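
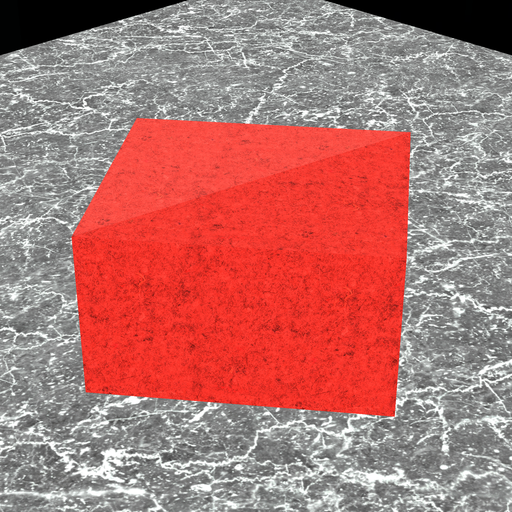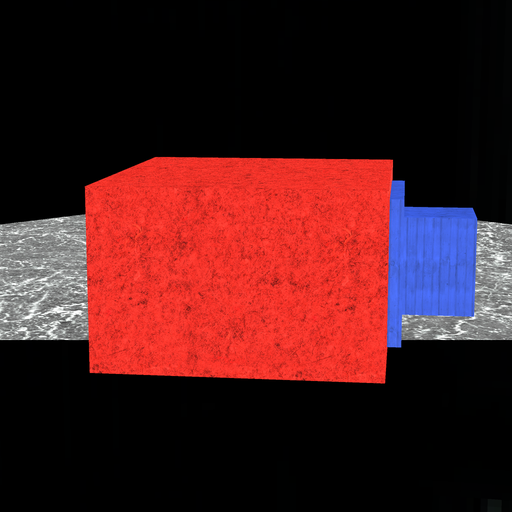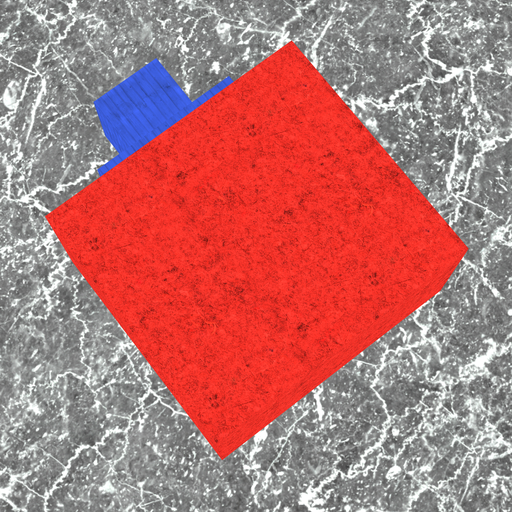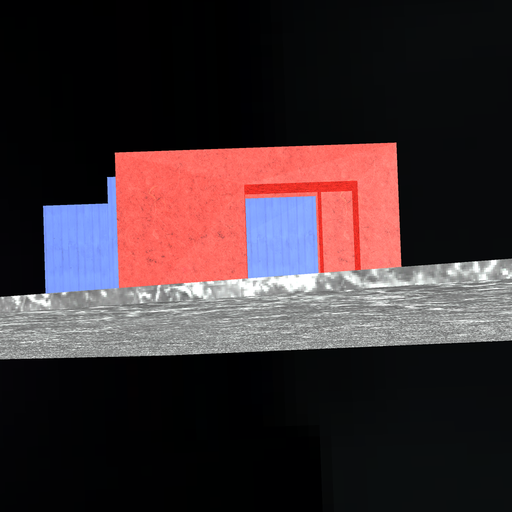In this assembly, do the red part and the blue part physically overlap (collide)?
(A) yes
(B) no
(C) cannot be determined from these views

(B) no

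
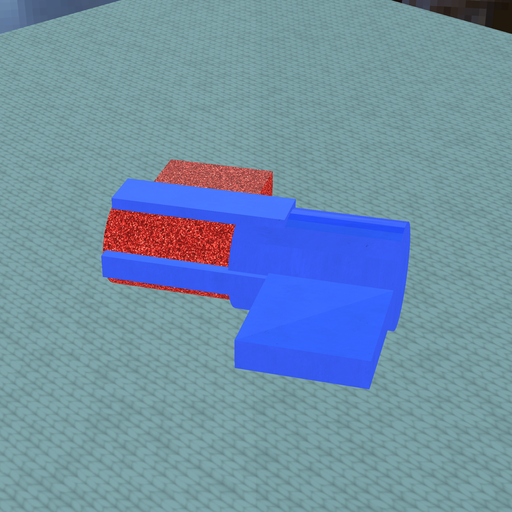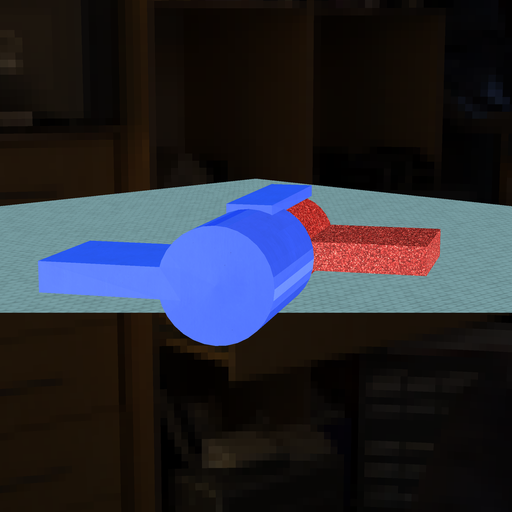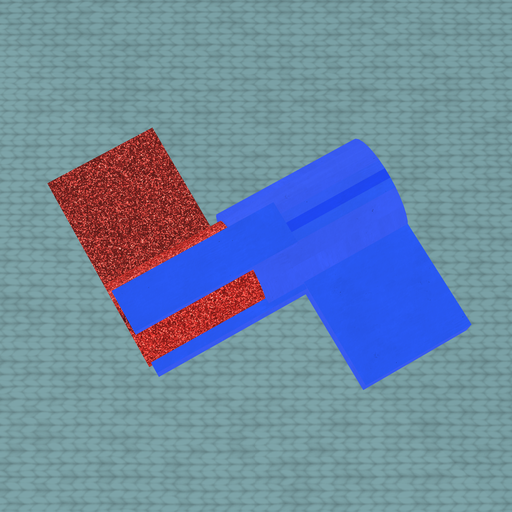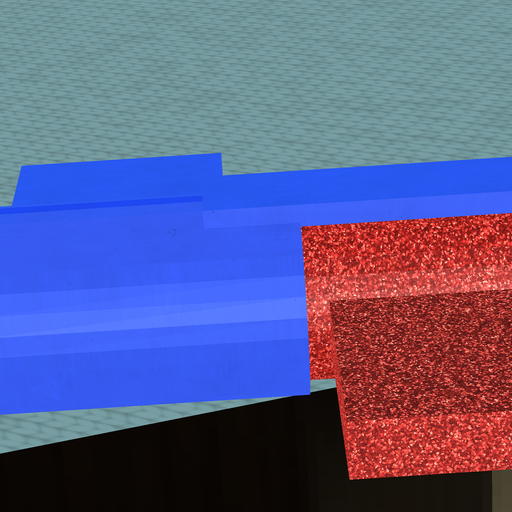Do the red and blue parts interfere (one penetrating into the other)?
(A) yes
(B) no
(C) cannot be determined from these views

(A) yes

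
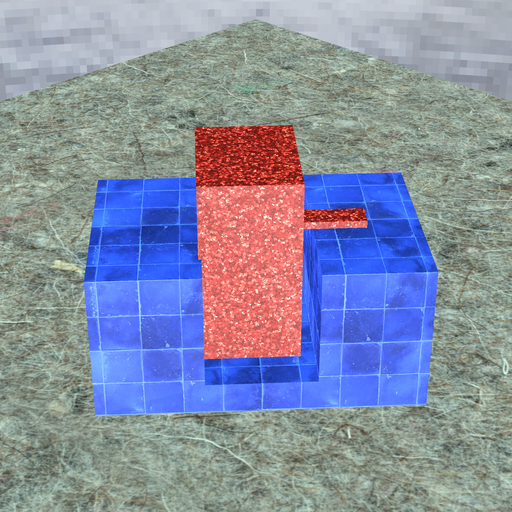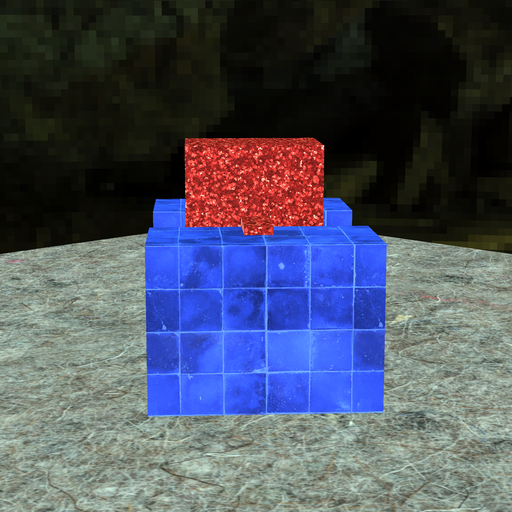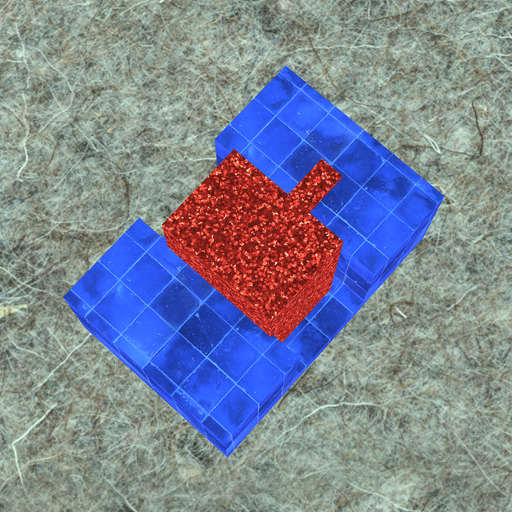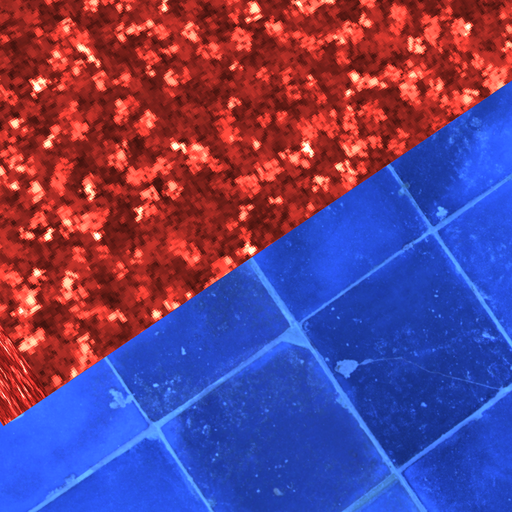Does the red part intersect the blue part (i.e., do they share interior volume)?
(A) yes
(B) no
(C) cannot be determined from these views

(A) yes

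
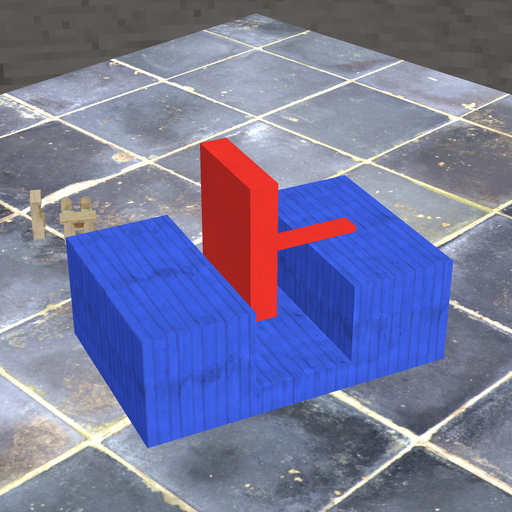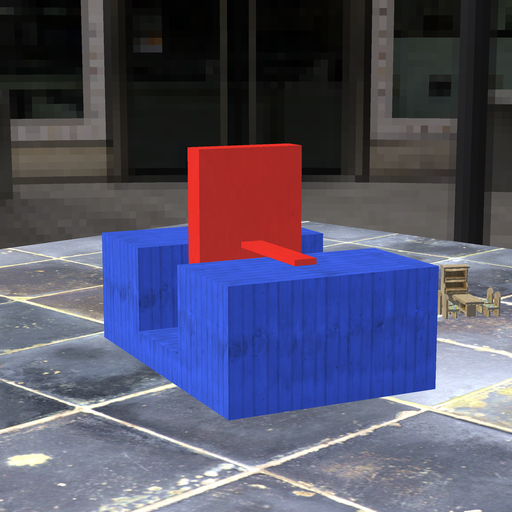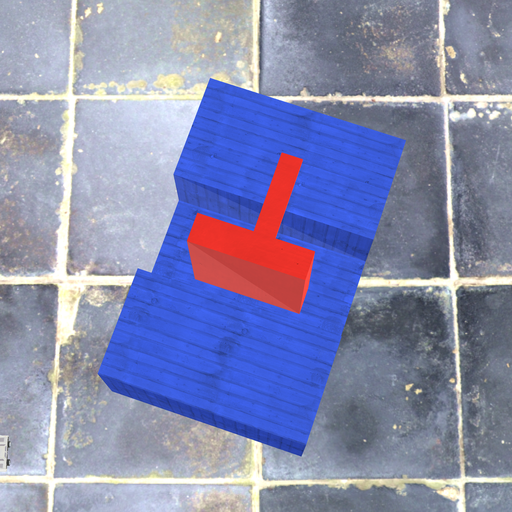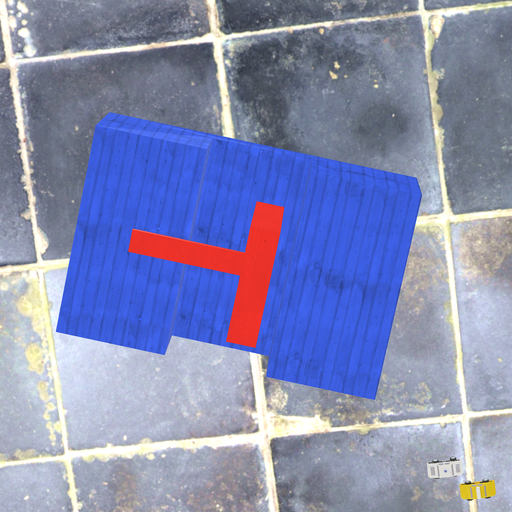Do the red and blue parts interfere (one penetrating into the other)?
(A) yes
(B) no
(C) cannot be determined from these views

(B) no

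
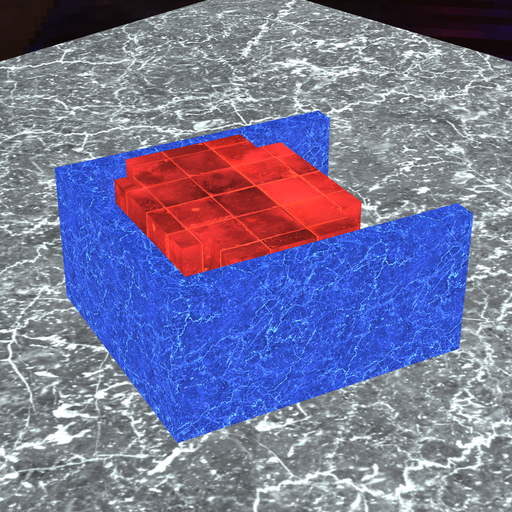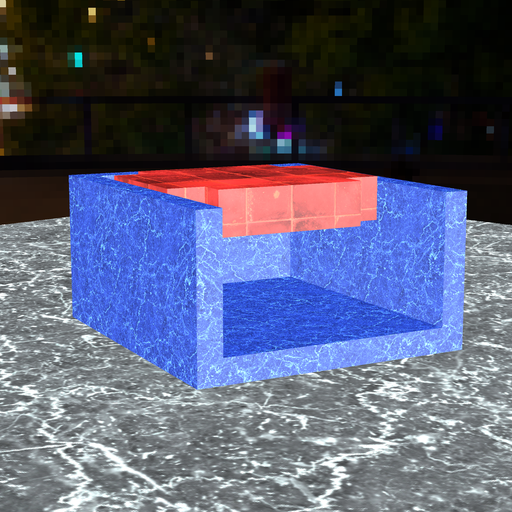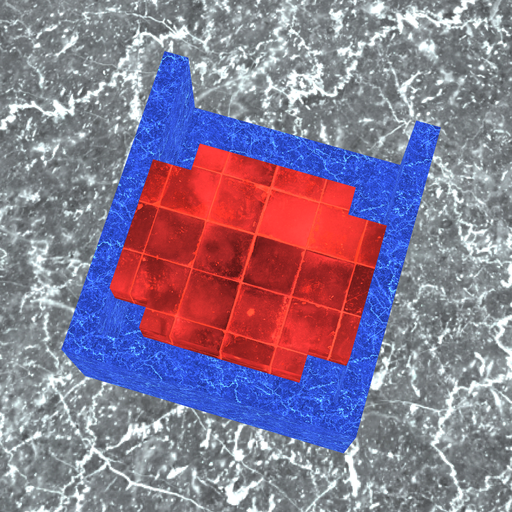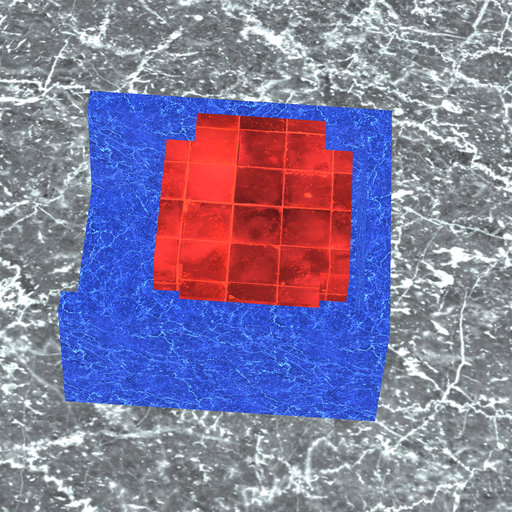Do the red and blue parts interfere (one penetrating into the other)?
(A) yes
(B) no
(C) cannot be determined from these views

(B) no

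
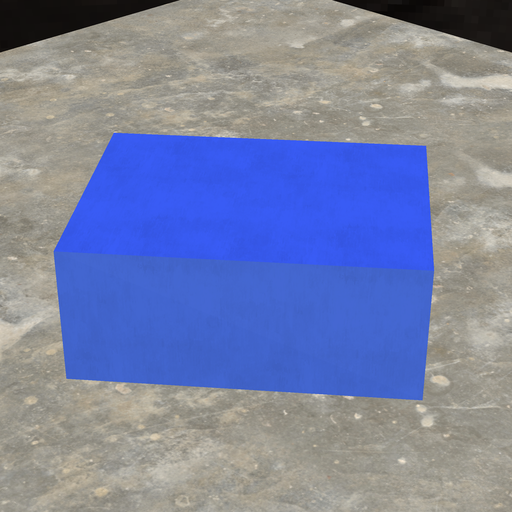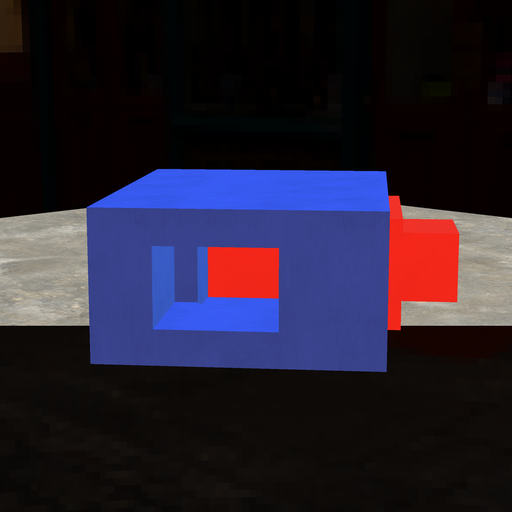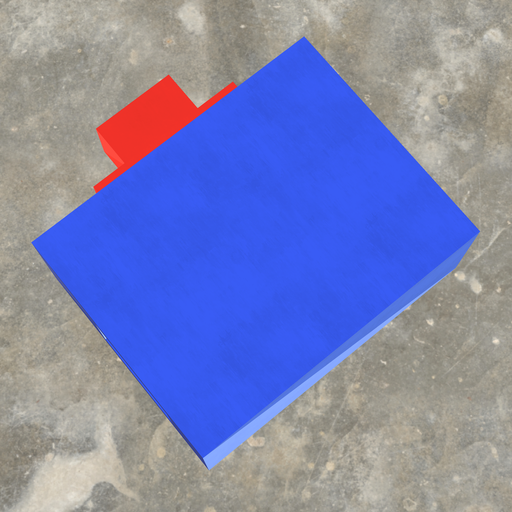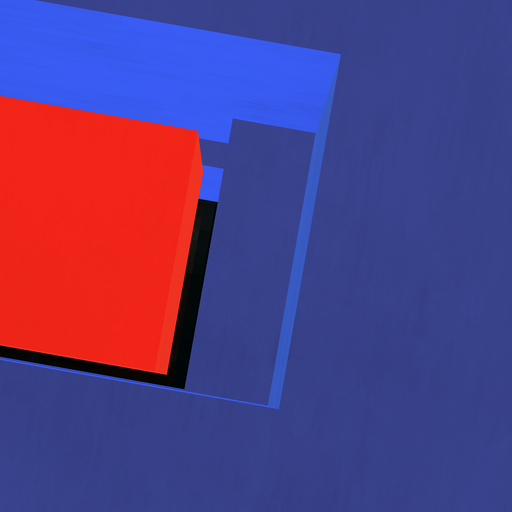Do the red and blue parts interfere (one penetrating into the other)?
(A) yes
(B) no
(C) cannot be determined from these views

(B) no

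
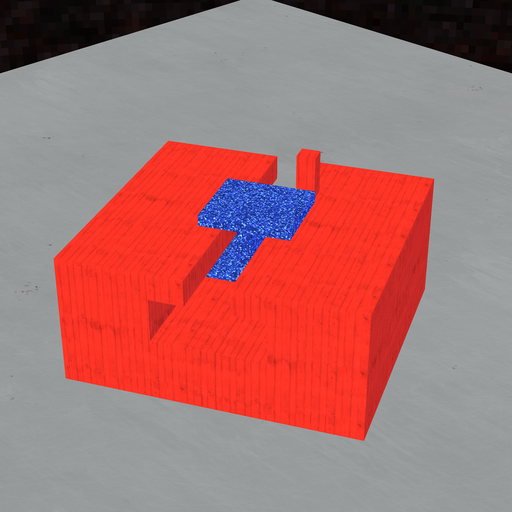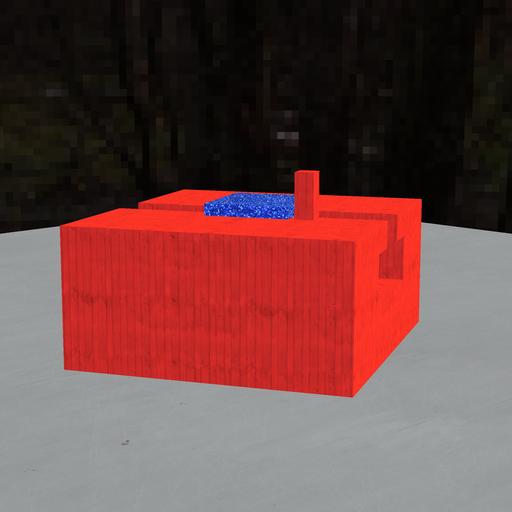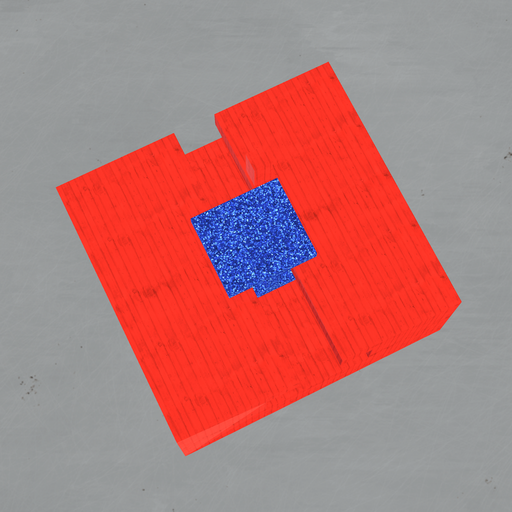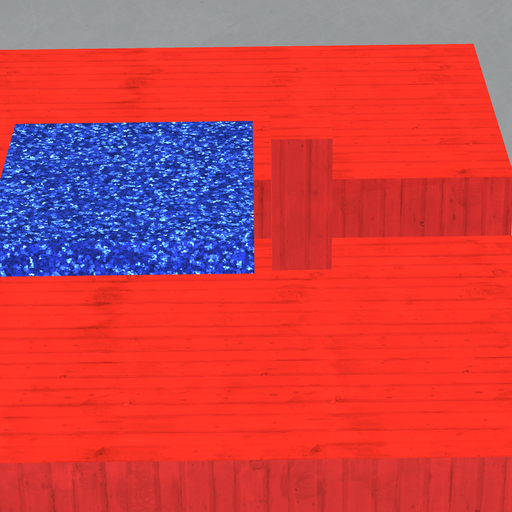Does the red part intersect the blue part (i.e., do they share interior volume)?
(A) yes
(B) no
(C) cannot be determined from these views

(B) no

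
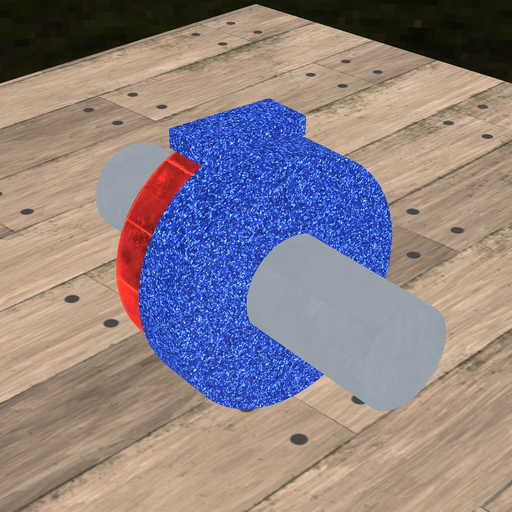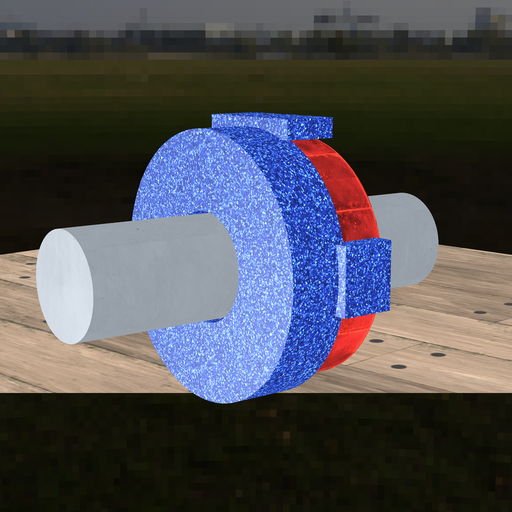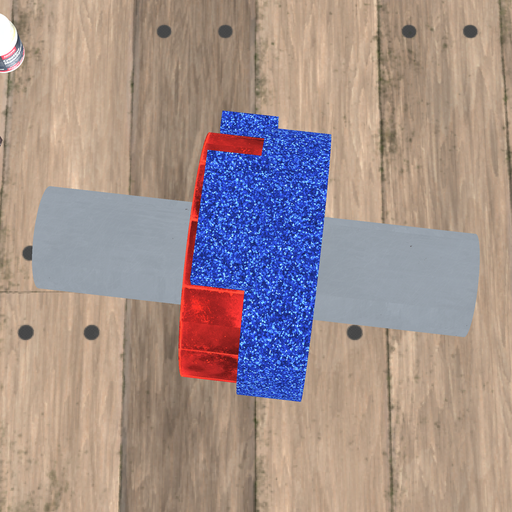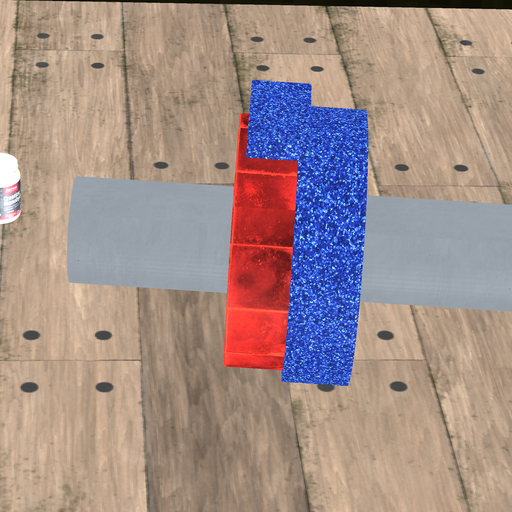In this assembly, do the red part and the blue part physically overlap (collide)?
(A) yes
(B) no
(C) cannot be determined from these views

(A) yes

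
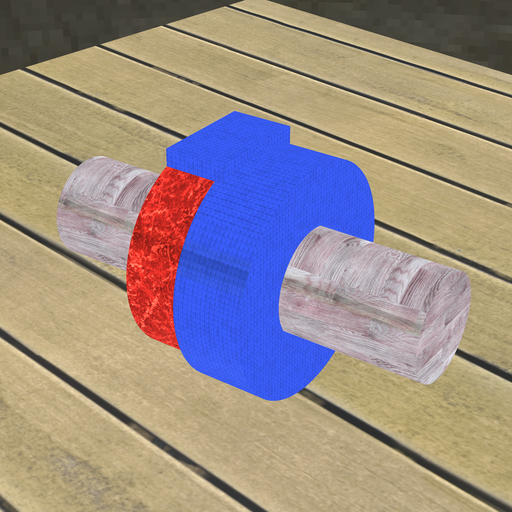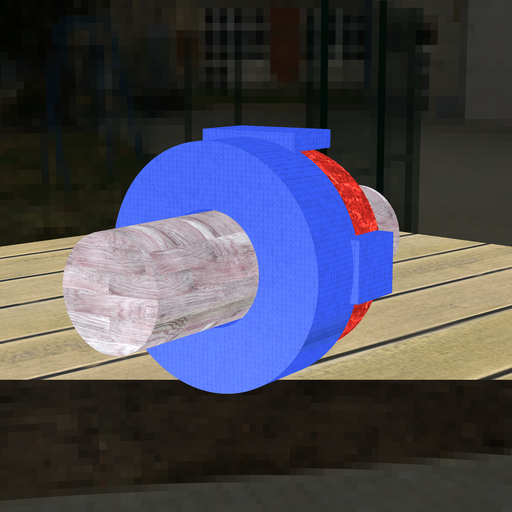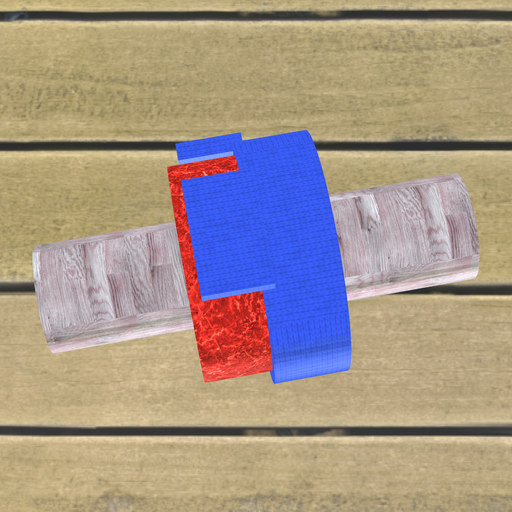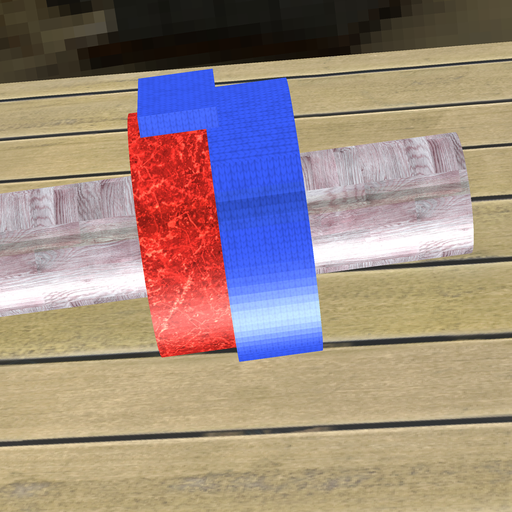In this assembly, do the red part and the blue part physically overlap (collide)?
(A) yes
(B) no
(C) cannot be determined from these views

(A) yes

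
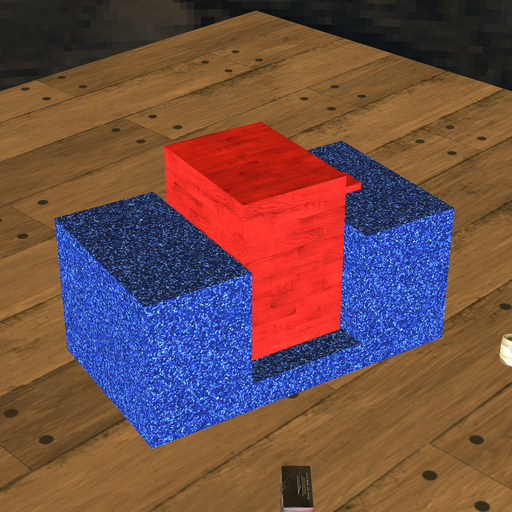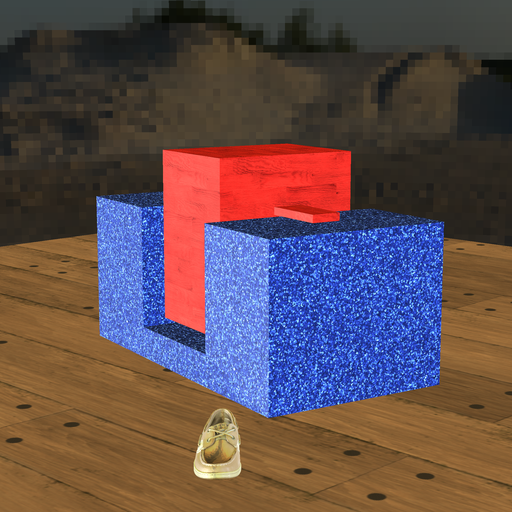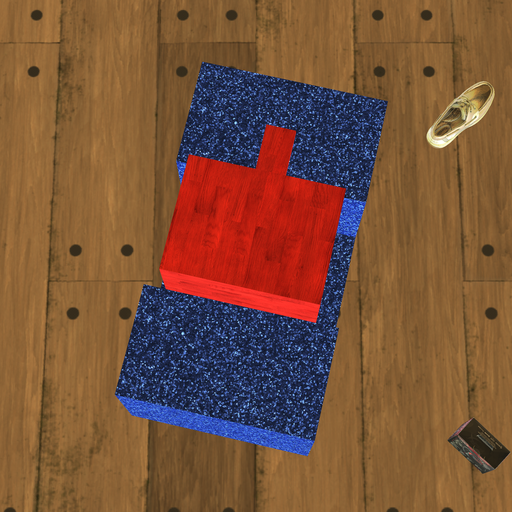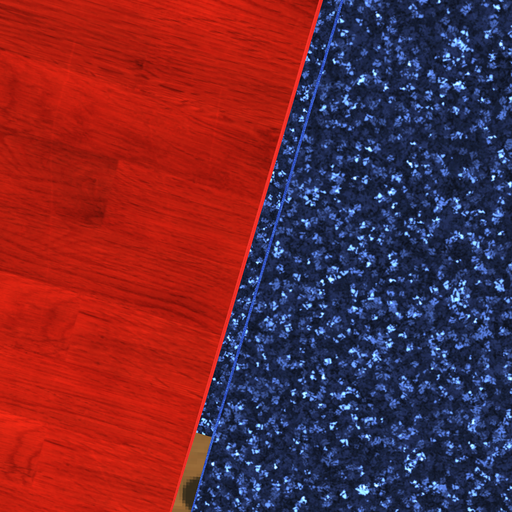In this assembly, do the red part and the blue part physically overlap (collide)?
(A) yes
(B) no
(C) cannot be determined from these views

(B) no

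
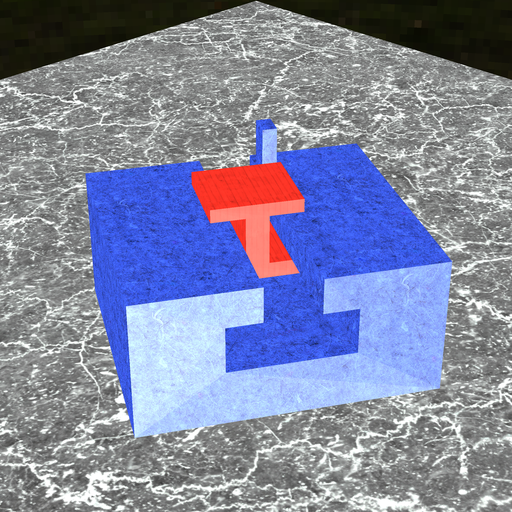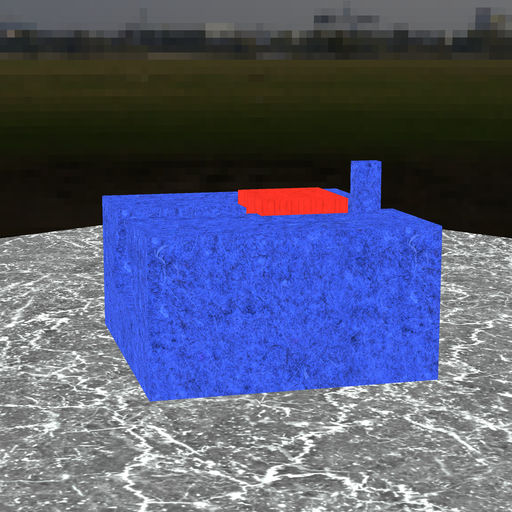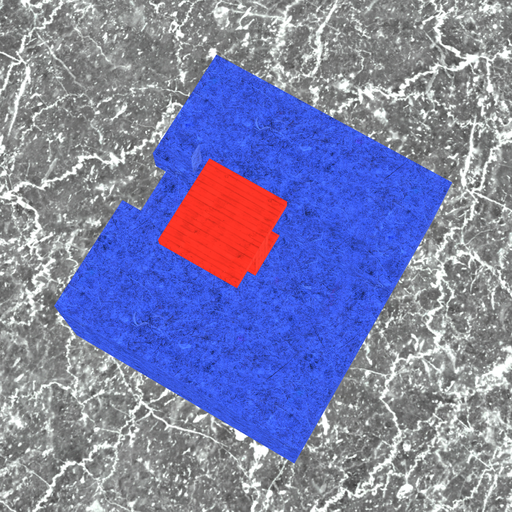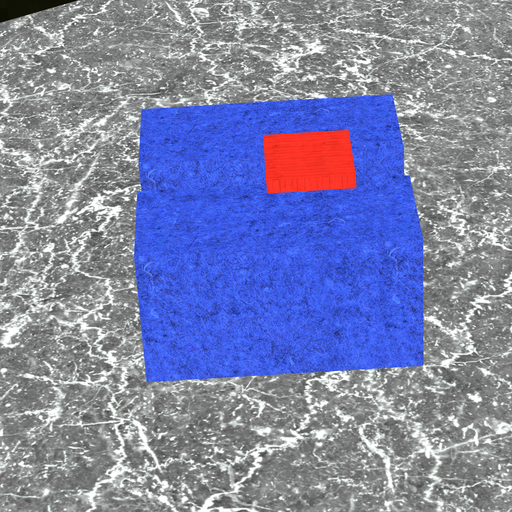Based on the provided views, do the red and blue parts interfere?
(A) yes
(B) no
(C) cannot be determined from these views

(B) no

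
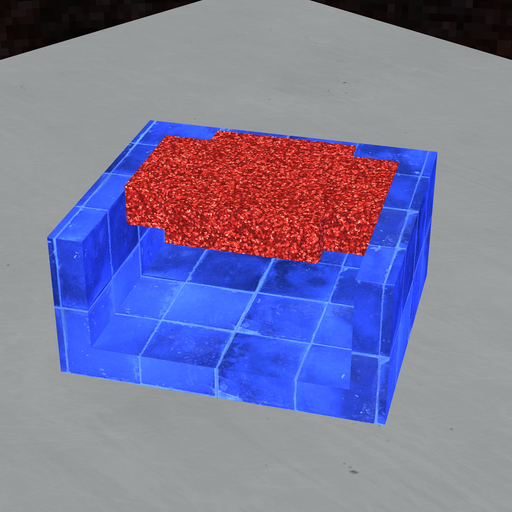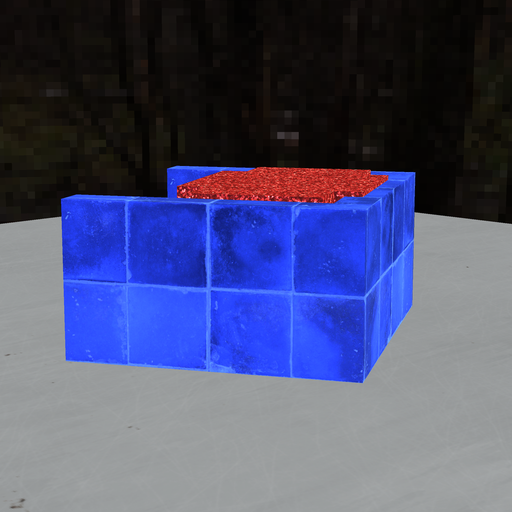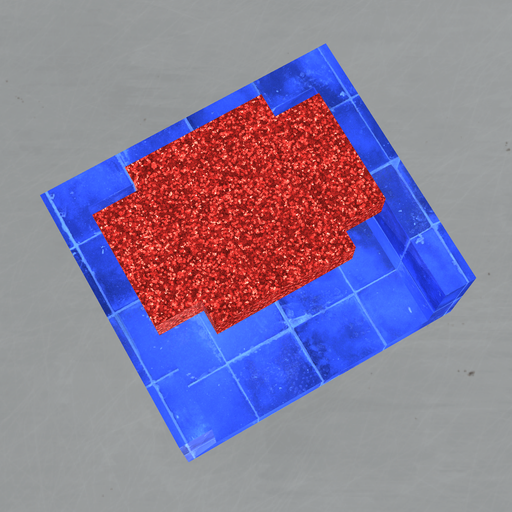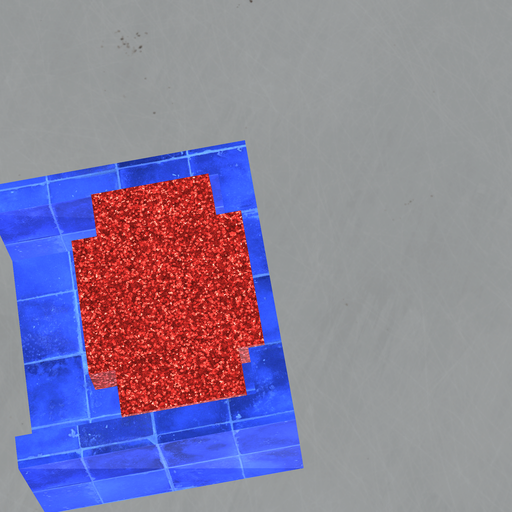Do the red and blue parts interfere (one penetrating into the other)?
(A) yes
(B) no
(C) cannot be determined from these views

(A) yes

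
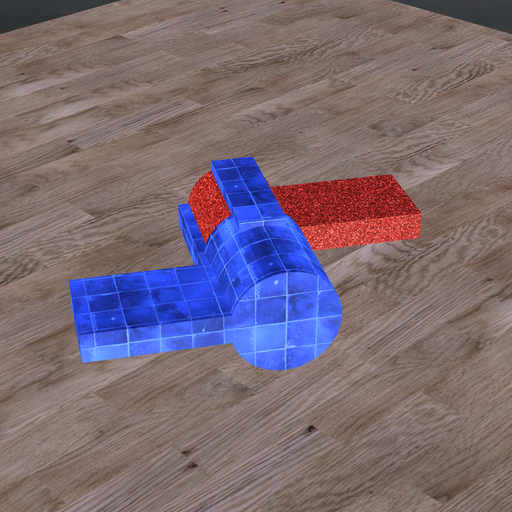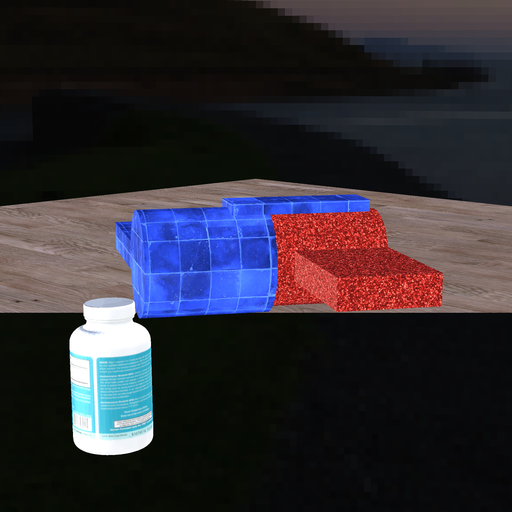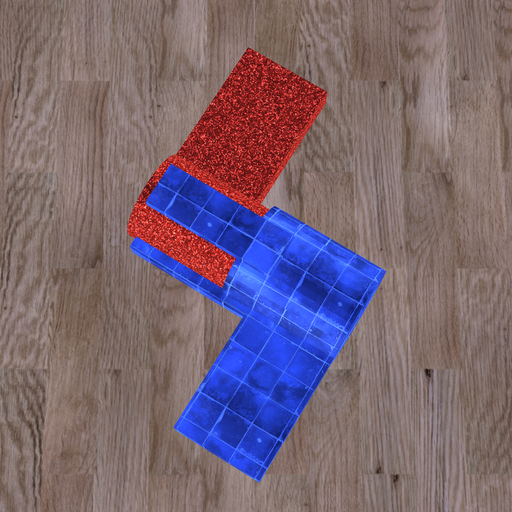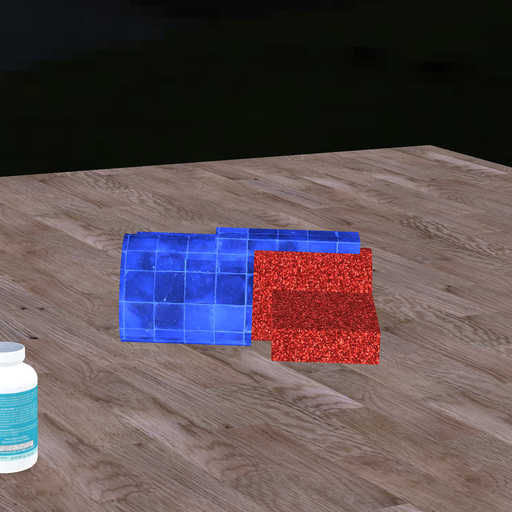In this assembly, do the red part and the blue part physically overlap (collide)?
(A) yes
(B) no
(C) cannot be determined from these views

(A) yes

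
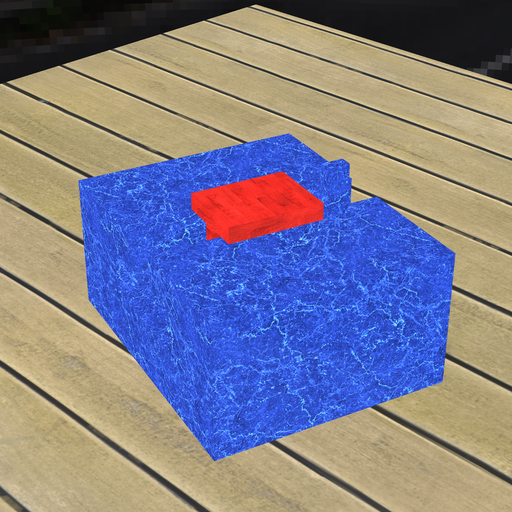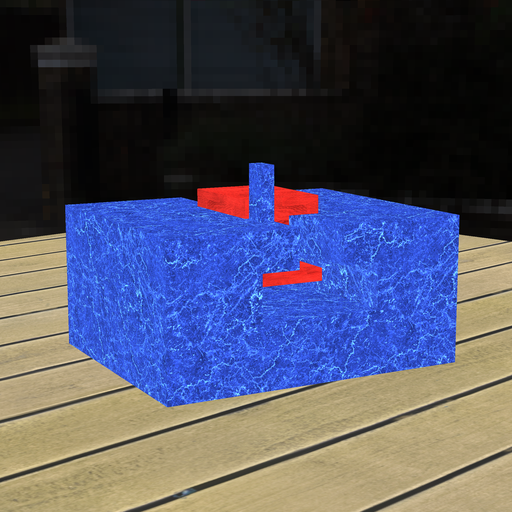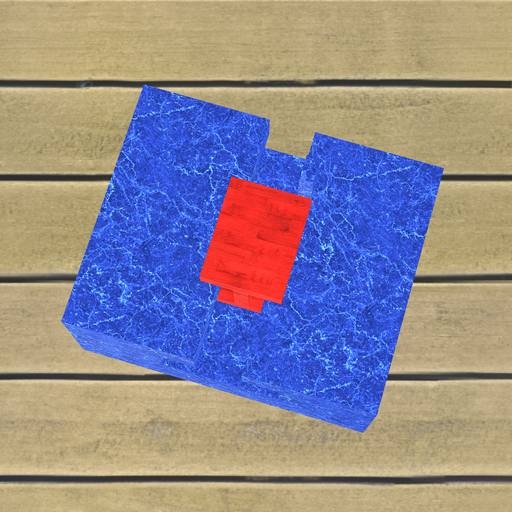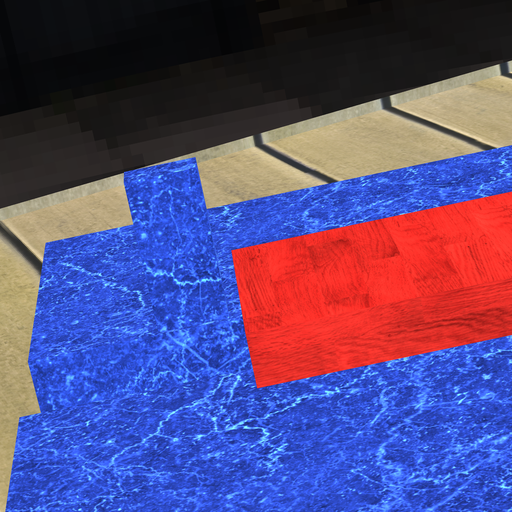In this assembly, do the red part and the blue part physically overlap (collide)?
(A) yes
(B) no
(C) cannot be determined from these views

(B) no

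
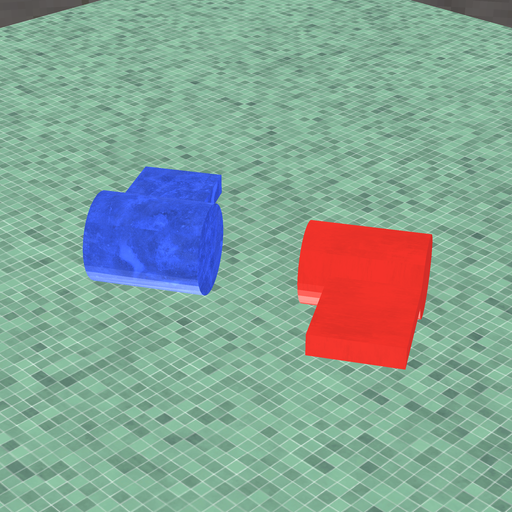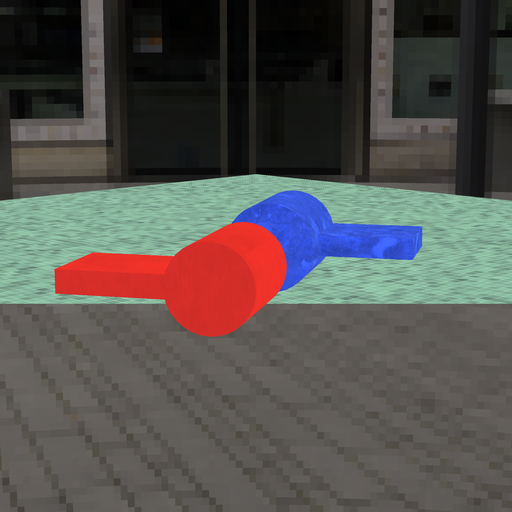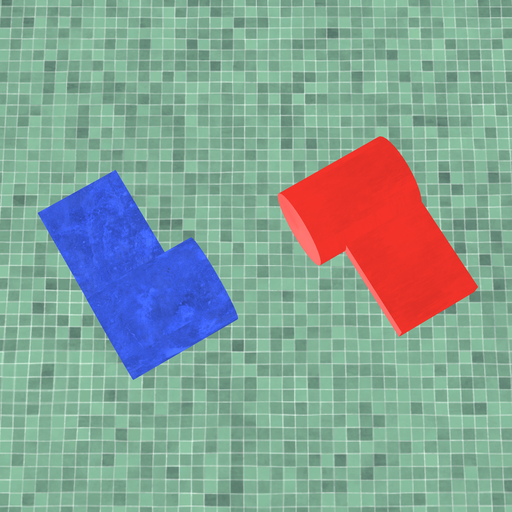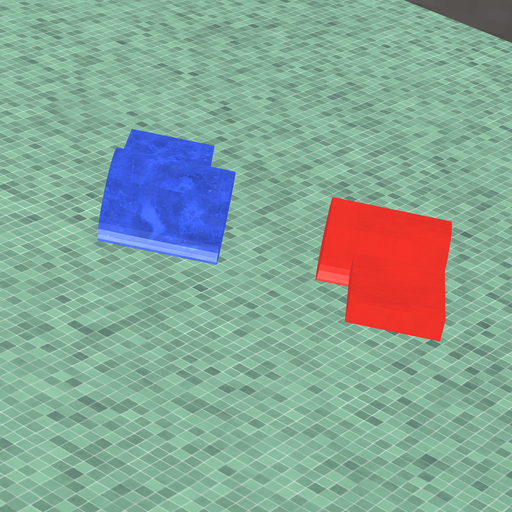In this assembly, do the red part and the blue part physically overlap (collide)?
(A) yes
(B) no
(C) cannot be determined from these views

(B) no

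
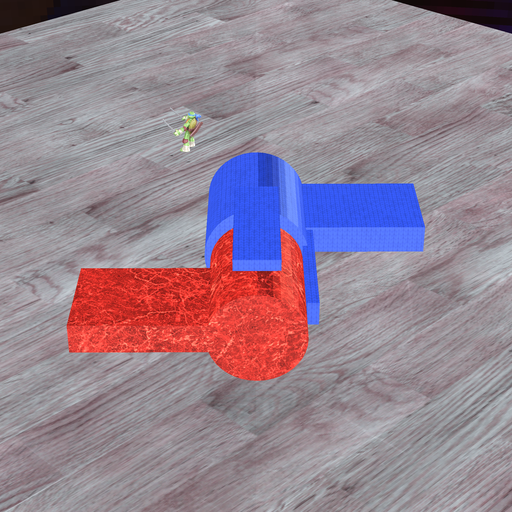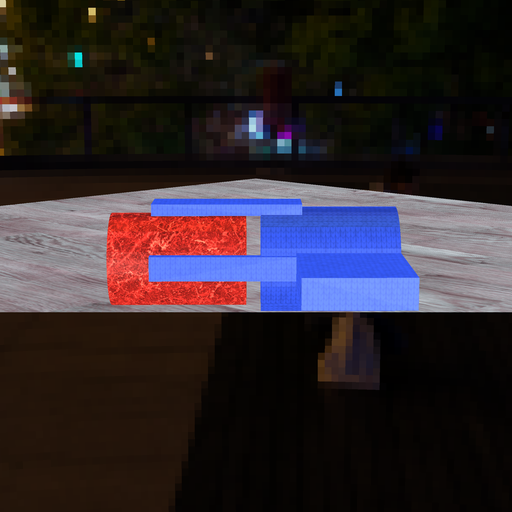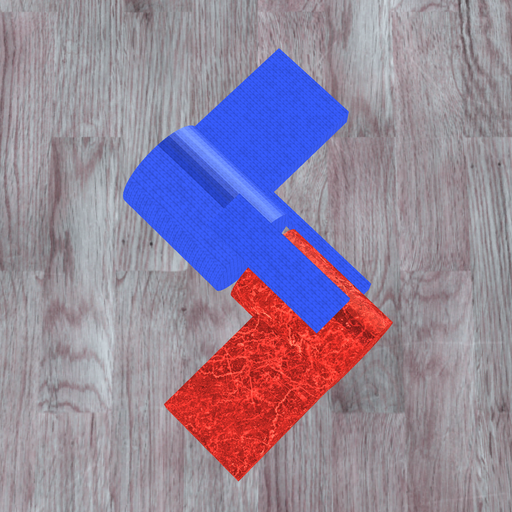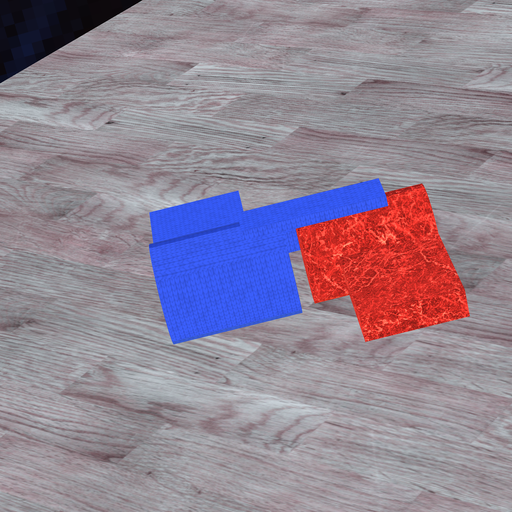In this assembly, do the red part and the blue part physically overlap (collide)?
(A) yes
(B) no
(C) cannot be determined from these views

(B) no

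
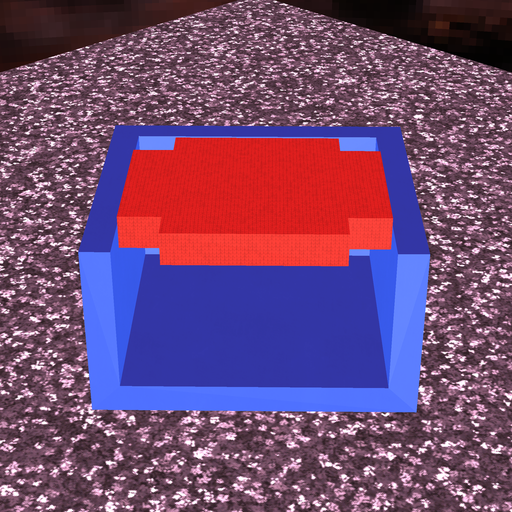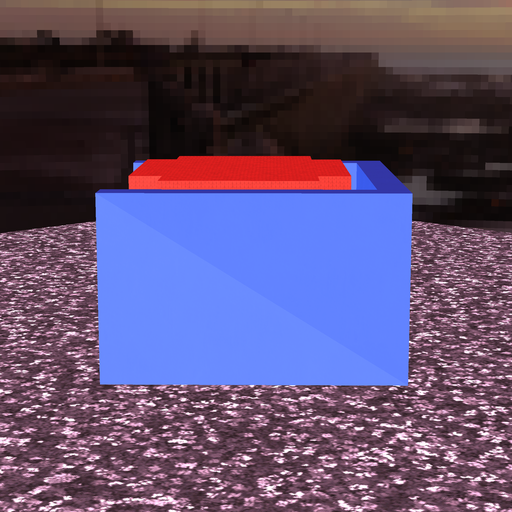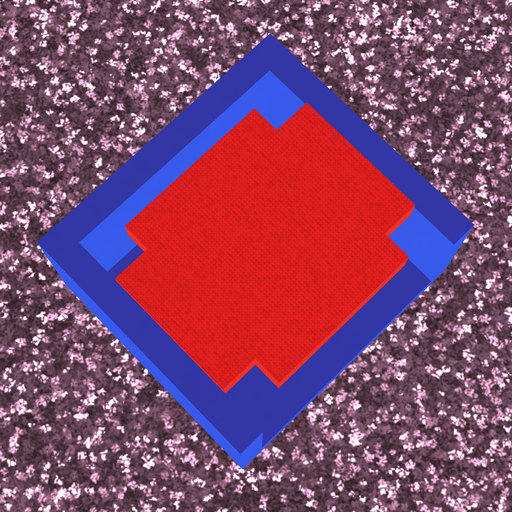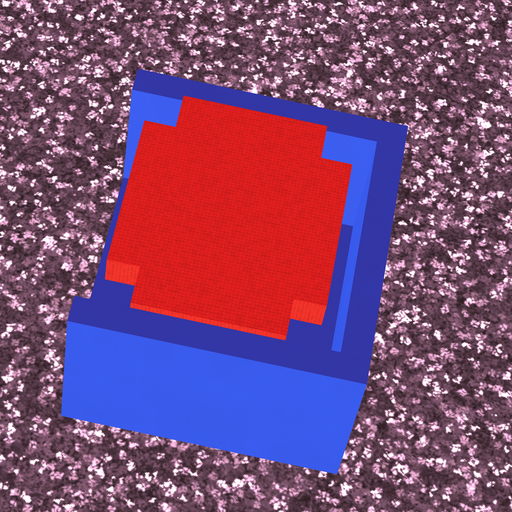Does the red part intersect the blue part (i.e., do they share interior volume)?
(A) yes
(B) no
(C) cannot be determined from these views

(B) no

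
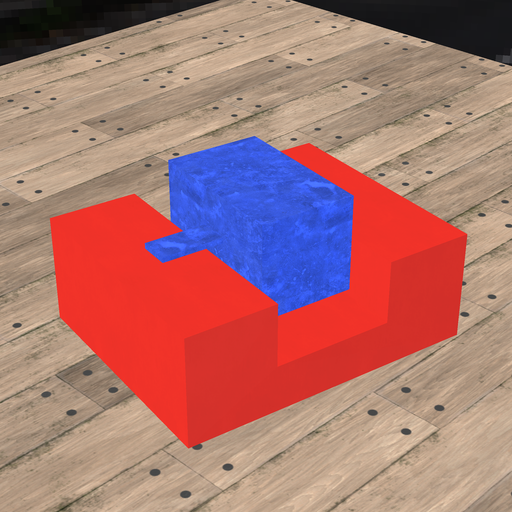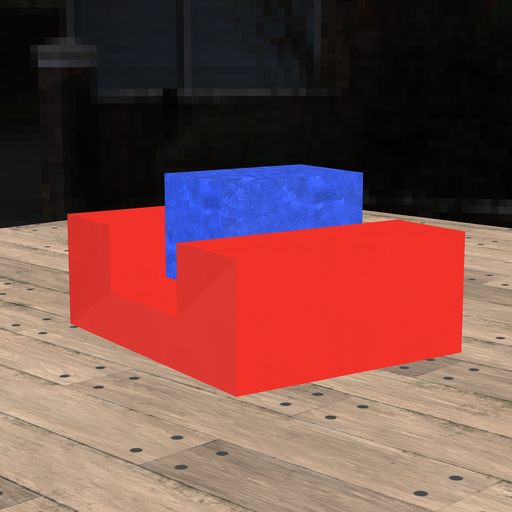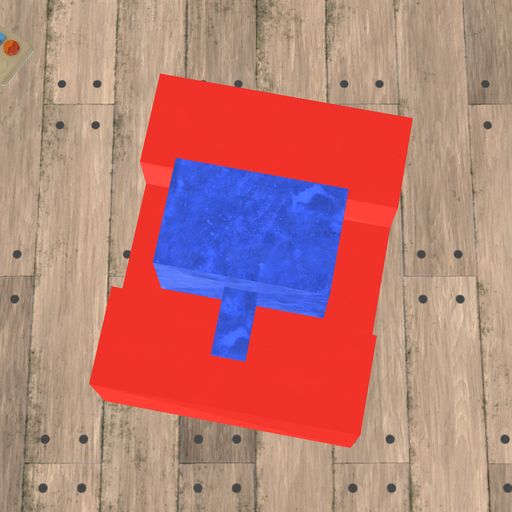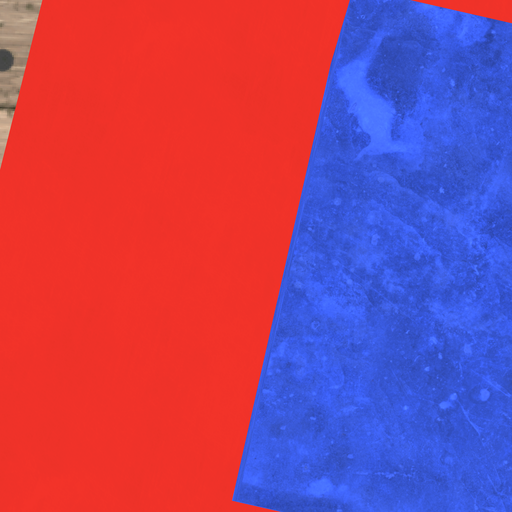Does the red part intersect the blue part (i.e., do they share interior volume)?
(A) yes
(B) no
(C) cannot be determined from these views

(B) no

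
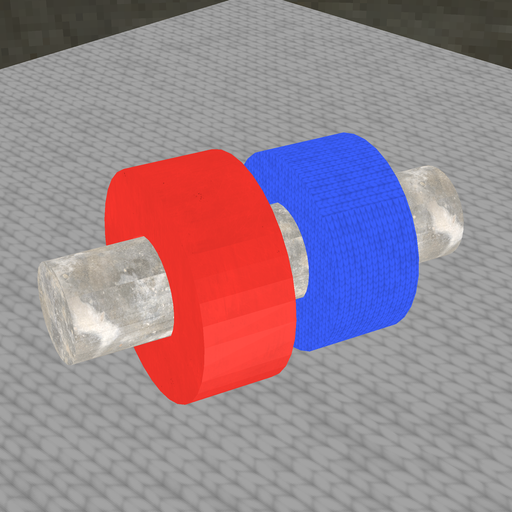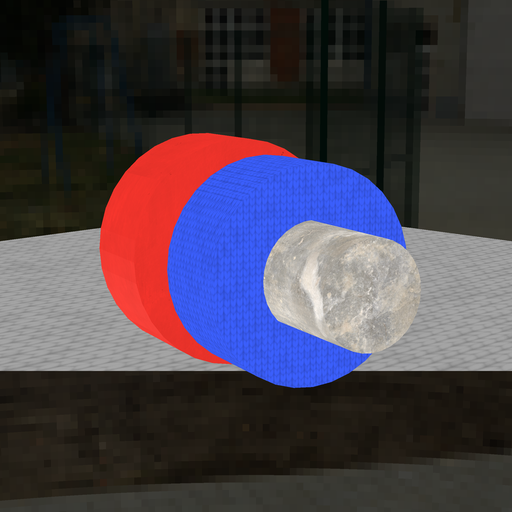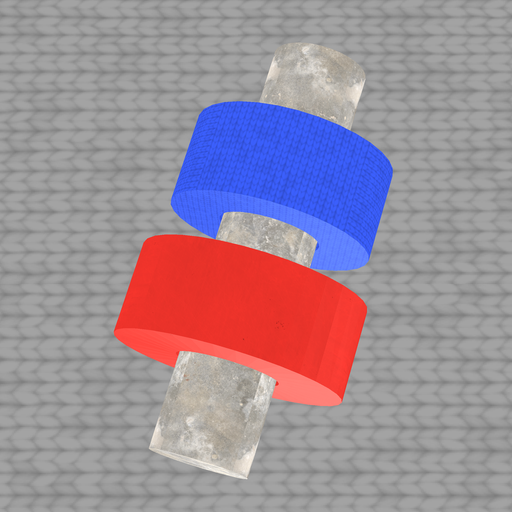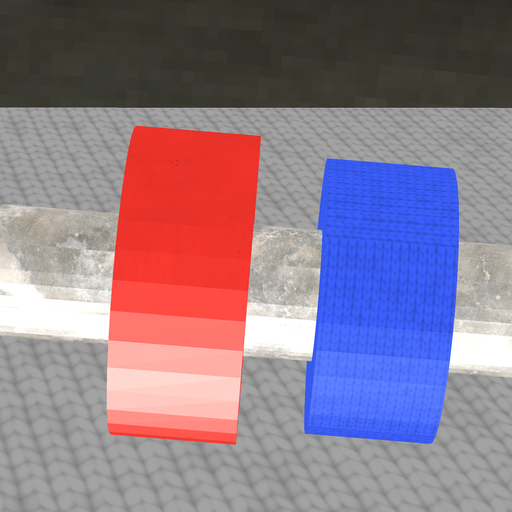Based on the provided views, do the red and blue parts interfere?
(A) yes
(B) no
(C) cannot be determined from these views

(B) no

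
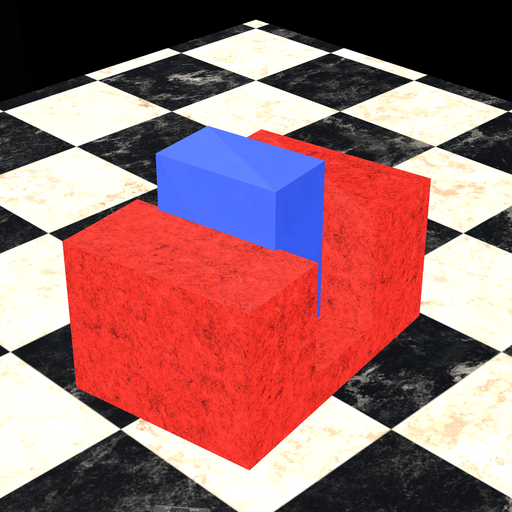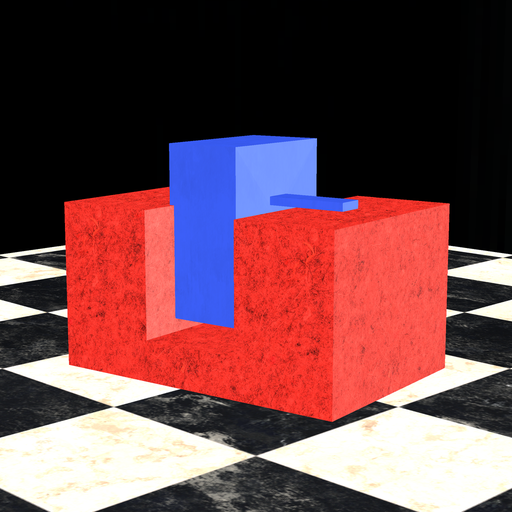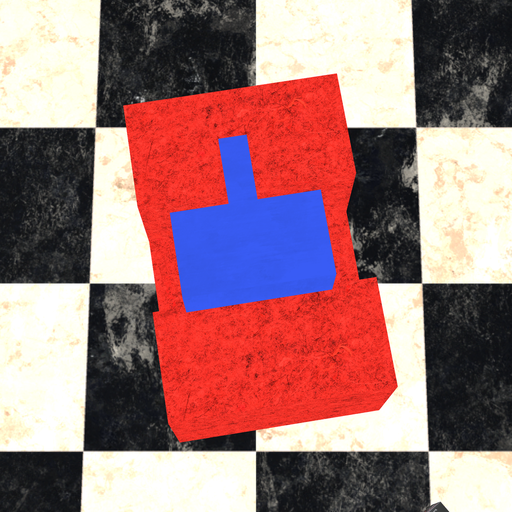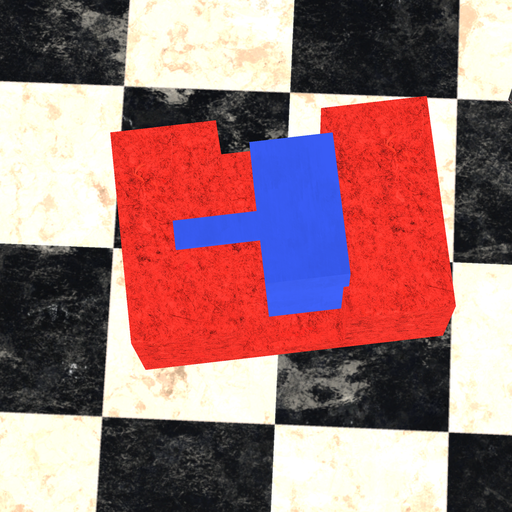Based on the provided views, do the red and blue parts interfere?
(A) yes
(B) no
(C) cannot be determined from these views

(A) yes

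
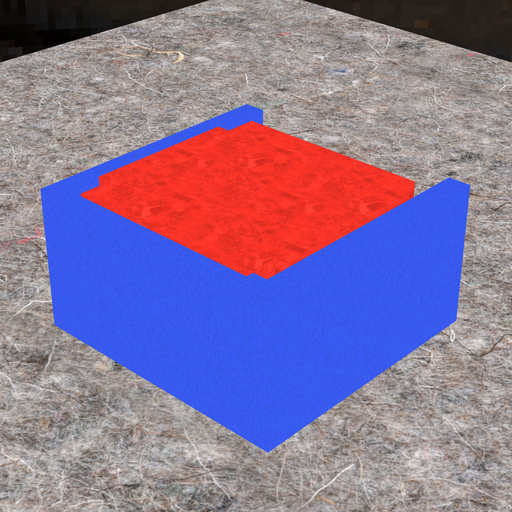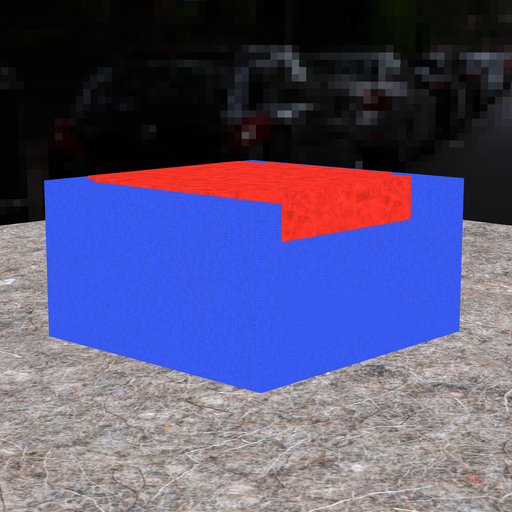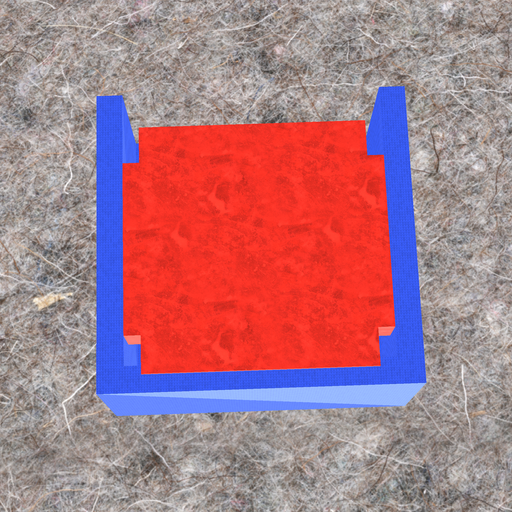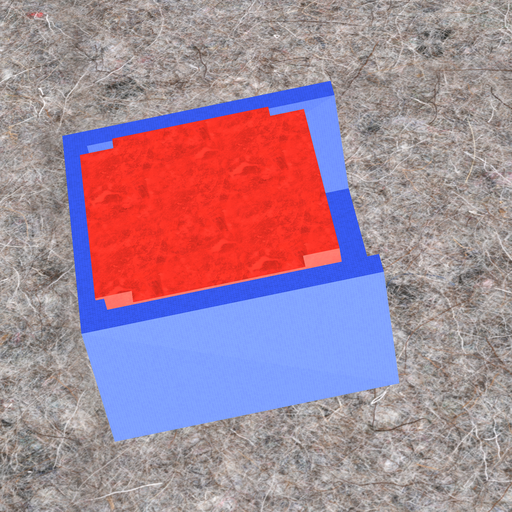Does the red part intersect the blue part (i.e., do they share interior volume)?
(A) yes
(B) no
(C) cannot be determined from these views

(A) yes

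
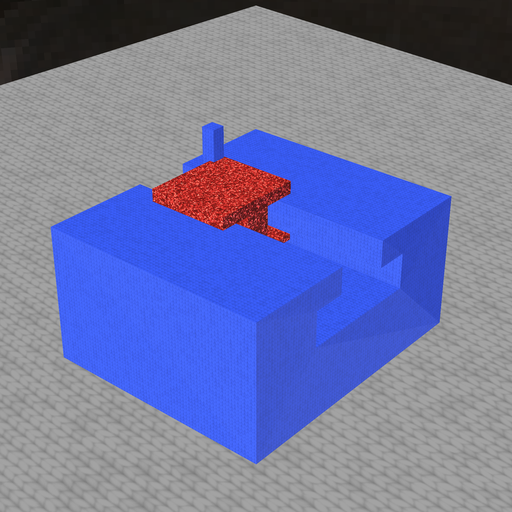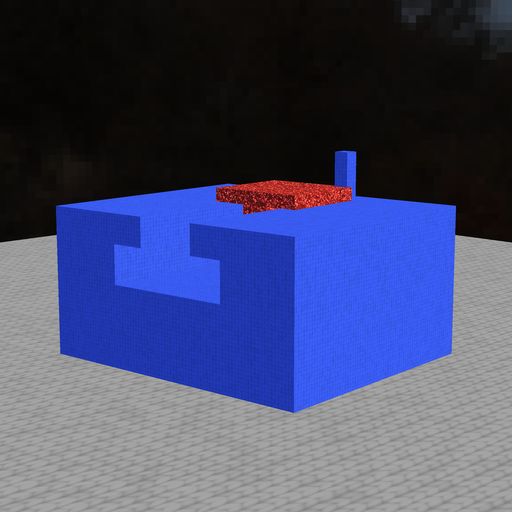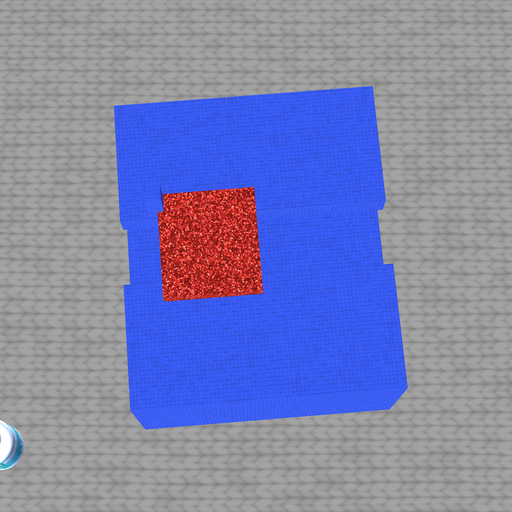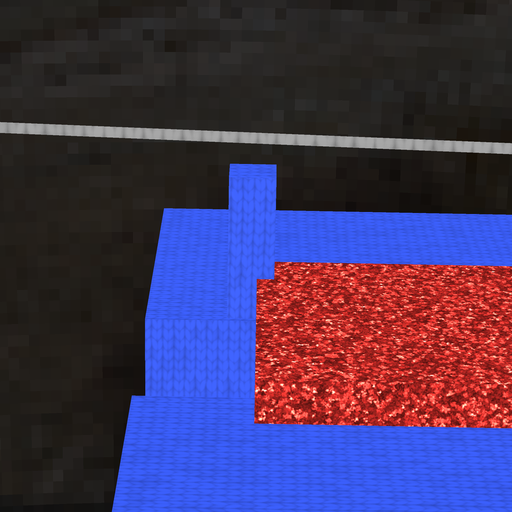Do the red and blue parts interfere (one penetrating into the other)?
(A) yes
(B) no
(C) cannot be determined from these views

(A) yes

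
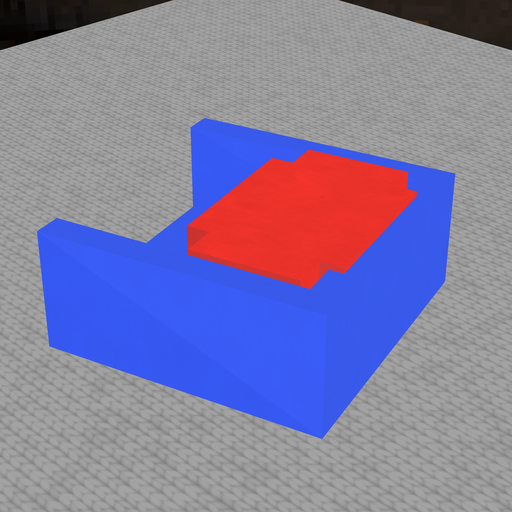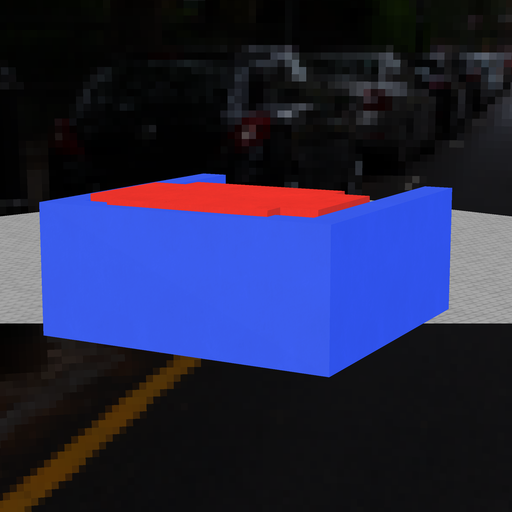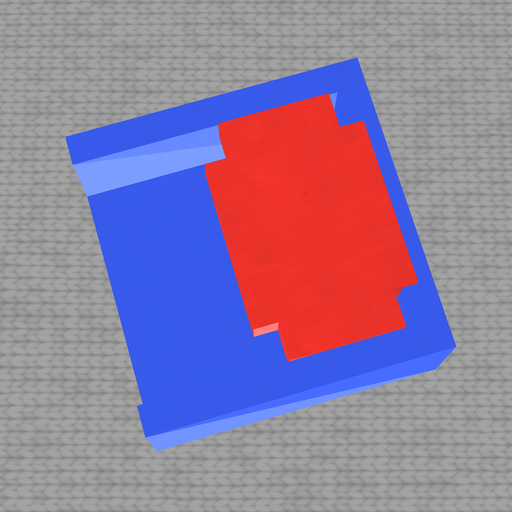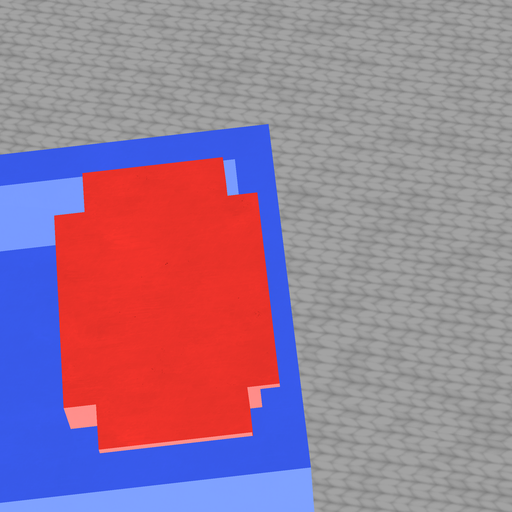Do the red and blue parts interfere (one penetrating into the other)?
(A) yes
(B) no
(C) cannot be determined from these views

(A) yes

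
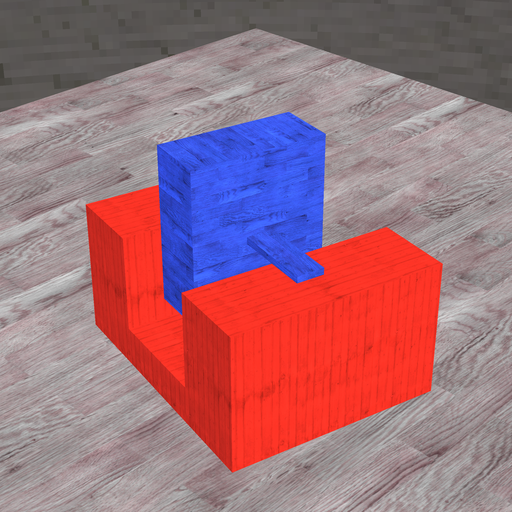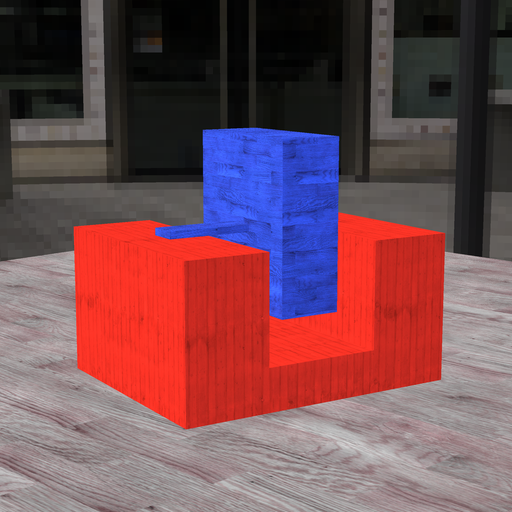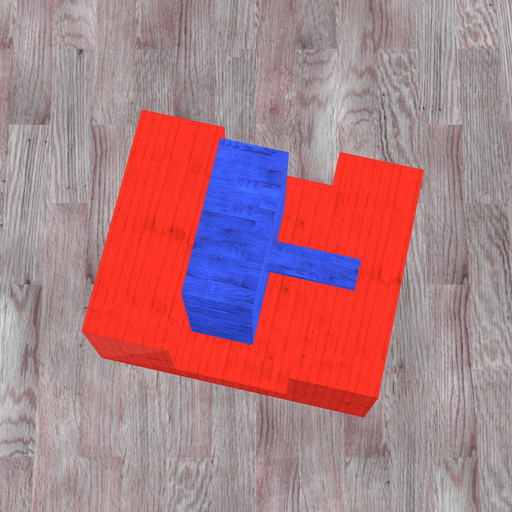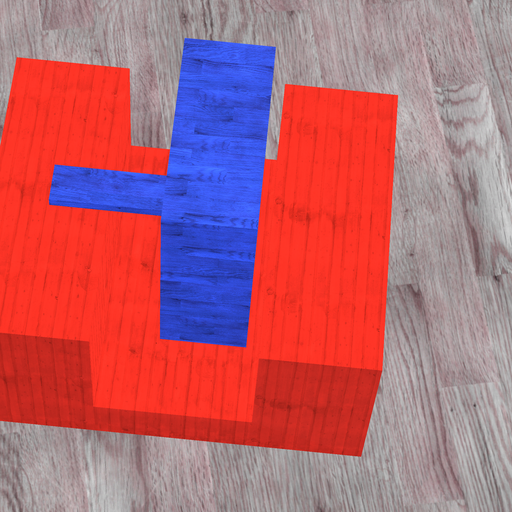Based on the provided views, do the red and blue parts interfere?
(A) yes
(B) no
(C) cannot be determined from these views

(B) no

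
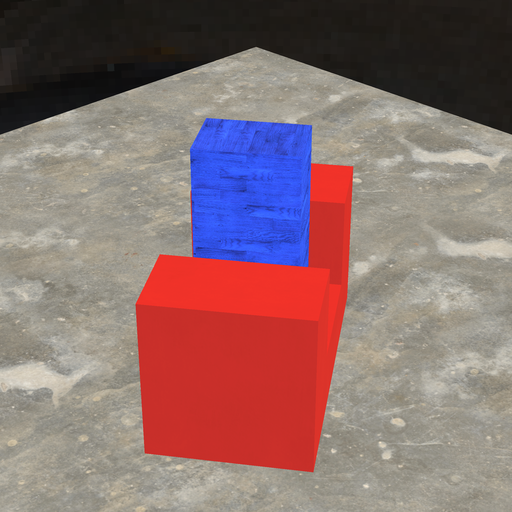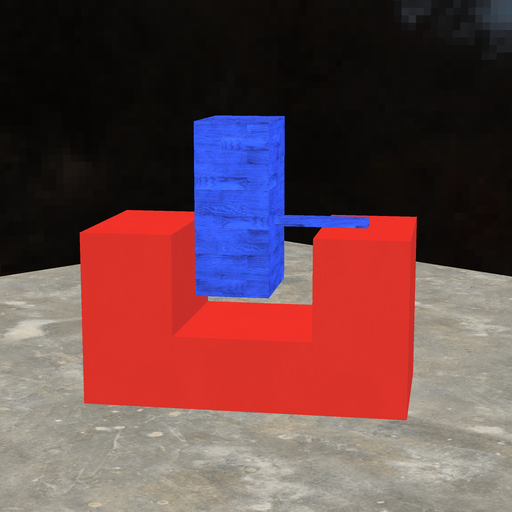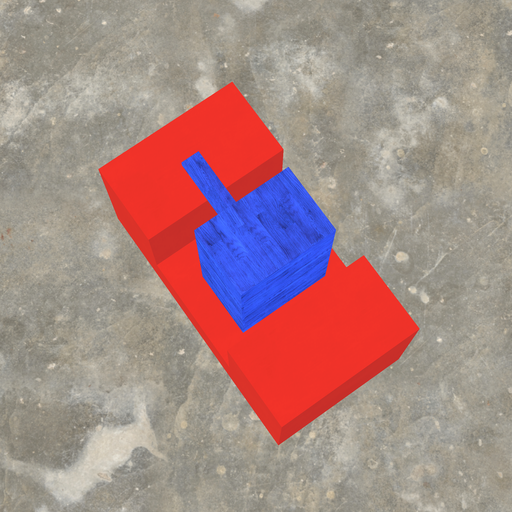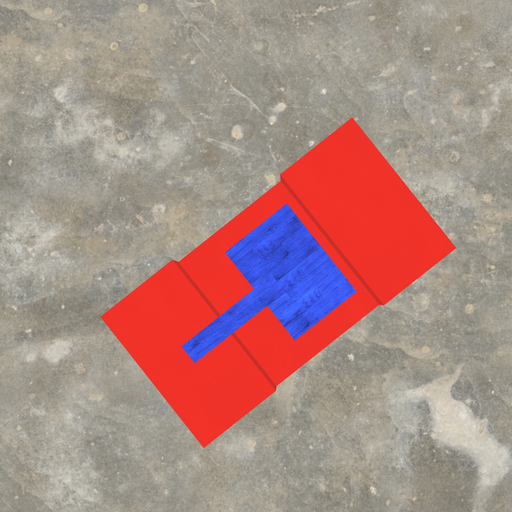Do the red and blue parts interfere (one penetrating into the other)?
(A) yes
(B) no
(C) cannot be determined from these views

(B) no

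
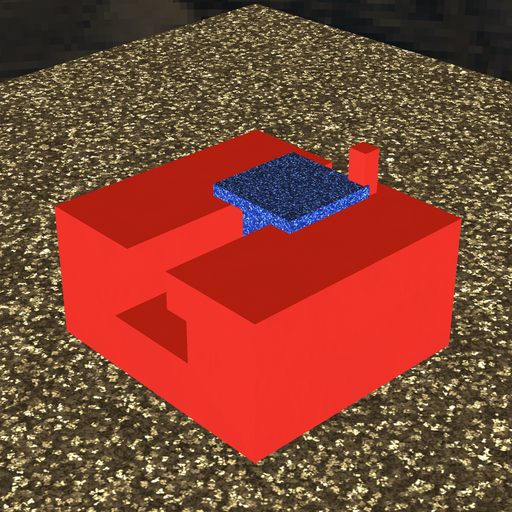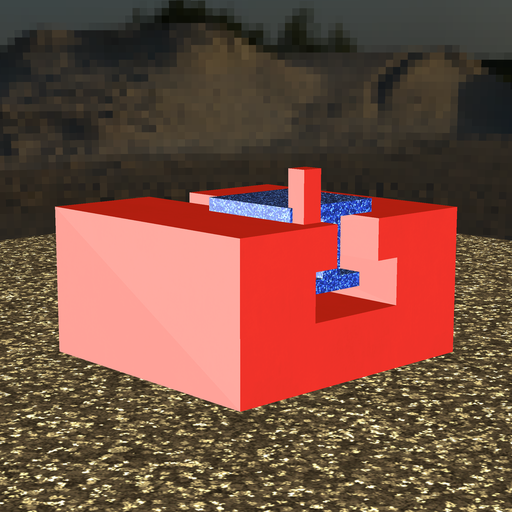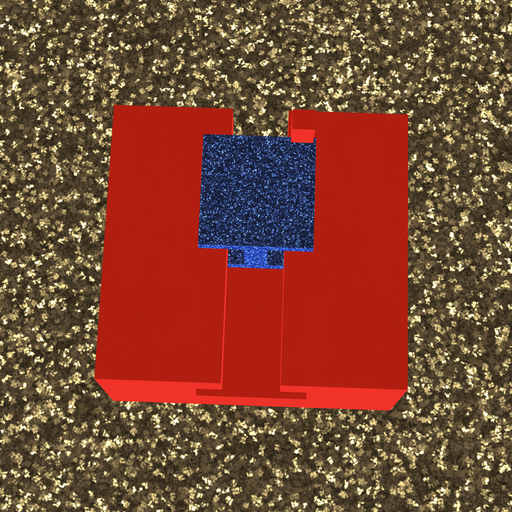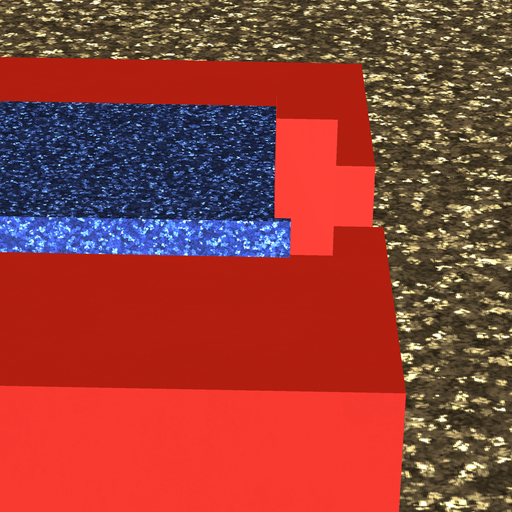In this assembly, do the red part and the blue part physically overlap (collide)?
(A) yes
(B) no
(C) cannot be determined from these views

(A) yes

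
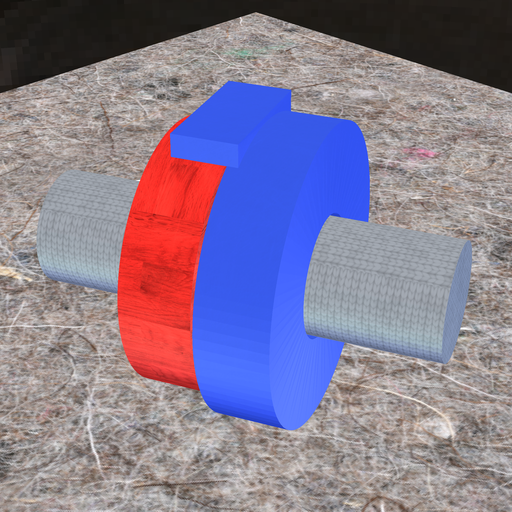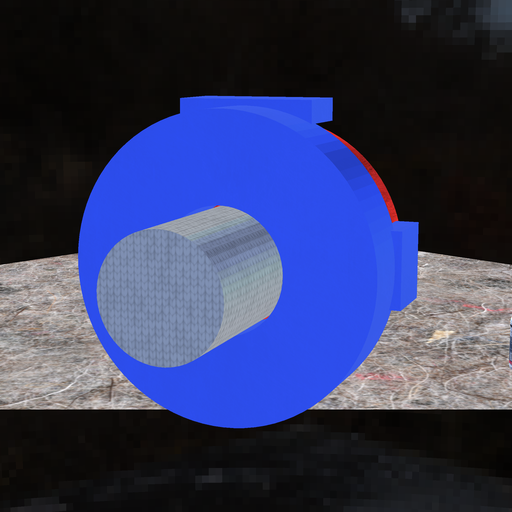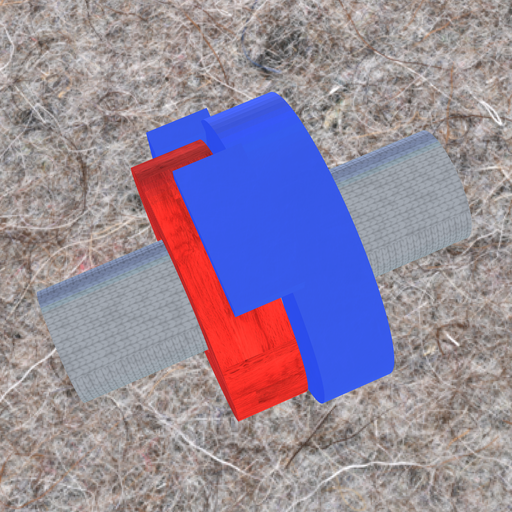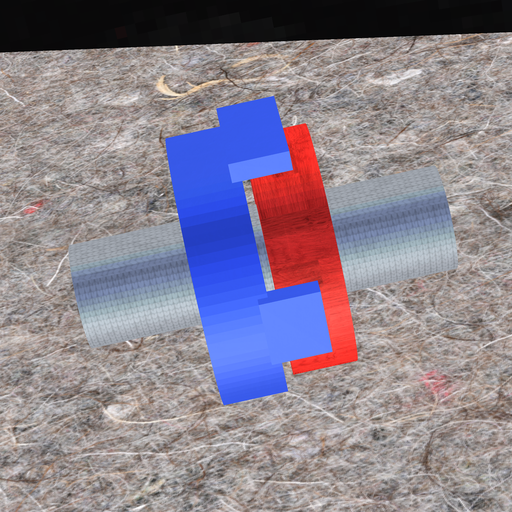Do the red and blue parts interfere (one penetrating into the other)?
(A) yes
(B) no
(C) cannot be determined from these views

(B) no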